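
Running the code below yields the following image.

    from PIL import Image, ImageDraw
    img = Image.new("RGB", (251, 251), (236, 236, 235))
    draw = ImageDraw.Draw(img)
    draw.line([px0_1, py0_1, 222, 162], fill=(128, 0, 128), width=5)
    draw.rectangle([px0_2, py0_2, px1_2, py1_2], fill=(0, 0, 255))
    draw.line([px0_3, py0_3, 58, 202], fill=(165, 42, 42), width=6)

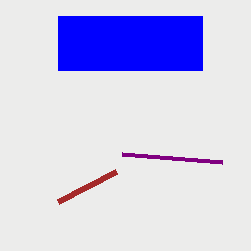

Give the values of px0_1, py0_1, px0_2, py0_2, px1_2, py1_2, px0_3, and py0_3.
px0_1 = 122, py0_1 = 154, px0_2 = 58, py0_2 = 16, px1_2 = 202, py1_2 = 70, px0_3 = 116, py0_3 = 172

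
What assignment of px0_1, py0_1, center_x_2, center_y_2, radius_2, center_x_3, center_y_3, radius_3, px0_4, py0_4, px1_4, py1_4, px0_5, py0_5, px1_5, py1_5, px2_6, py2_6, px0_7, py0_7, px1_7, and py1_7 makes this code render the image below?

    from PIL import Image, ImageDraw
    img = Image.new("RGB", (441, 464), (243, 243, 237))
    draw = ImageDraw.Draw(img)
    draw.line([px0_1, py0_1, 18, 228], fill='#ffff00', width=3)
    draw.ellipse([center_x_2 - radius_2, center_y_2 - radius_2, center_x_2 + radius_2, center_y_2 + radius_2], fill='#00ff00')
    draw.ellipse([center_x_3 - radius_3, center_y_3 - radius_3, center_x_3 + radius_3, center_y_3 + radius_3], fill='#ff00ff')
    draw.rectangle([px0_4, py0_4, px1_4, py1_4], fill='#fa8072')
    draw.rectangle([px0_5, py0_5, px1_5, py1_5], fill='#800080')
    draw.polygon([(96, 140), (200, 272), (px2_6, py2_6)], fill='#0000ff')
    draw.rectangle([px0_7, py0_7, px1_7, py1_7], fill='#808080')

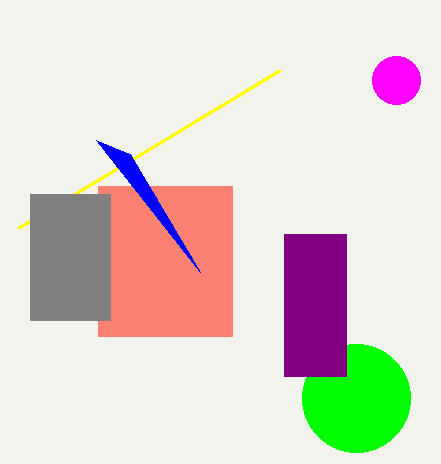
px0_1 = 280, py0_1 = 70, center_x_2 = 356, center_y_2 = 398, radius_2 = 54, center_x_3 = 396, center_y_3 = 80, radius_3 = 24, px0_4 = 98, py0_4 = 186, px1_4 = 232, py1_4 = 336, px0_5 = 284, py0_5 = 234, px1_5 = 346, py1_5 = 376, px2_6 = 130, py2_6 = 154, px0_7 = 30, py0_7 = 194, px1_7 = 110, py1_7 = 320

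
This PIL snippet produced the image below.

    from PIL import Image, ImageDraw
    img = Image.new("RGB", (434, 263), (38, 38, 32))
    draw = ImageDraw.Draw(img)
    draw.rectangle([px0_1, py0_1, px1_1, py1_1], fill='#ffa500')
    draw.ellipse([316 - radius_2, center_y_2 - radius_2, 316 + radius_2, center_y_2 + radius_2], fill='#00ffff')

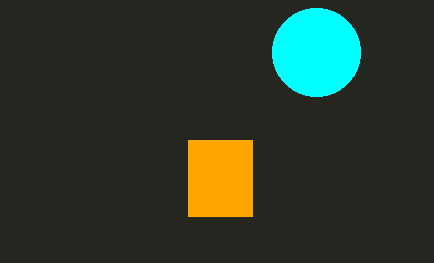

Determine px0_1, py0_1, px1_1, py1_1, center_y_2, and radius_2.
px0_1 = 188
py0_1 = 140
px1_1 = 252
py1_1 = 216
center_y_2 = 52
radius_2 = 44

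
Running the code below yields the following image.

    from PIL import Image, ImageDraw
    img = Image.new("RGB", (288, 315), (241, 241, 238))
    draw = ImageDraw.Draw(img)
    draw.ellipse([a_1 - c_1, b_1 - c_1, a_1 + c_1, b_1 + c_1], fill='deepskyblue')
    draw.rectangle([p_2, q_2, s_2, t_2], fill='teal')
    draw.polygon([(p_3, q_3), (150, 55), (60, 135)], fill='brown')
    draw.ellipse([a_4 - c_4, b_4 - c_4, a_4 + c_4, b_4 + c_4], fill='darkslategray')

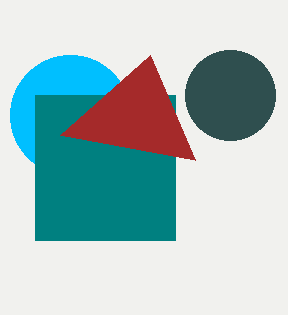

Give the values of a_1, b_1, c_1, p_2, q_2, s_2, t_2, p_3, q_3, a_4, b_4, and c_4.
a_1 = 70; b_1 = 115; c_1 = 60; p_2 = 35; q_2 = 95; s_2 = 175; t_2 = 240; p_3 = 195; q_3 = 160; a_4 = 230; b_4 = 95; c_4 = 45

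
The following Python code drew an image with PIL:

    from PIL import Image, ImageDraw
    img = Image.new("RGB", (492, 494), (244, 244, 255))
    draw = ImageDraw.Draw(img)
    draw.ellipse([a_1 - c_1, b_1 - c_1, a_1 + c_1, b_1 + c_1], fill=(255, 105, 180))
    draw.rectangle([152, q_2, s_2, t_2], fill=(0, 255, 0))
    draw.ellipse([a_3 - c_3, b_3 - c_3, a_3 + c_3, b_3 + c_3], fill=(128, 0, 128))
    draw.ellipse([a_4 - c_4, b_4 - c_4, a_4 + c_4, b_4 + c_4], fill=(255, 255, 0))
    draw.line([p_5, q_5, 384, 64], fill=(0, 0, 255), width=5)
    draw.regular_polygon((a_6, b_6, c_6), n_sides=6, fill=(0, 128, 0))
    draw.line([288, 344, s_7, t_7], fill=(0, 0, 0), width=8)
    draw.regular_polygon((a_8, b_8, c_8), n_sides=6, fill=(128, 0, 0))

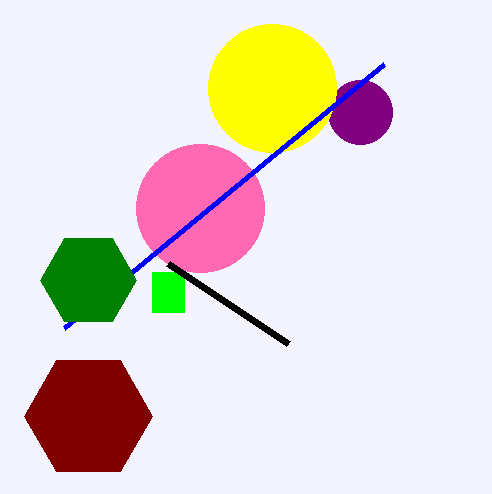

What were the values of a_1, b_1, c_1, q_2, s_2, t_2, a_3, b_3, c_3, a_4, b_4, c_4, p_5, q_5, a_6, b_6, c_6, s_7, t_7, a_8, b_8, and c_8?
a_1 = 200; b_1 = 208; c_1 = 64; q_2 = 272; s_2 = 184; t_2 = 312; a_3 = 360; b_3 = 112; c_3 = 32; a_4 = 272; b_4 = 88; c_4 = 64; p_5 = 64; q_5 = 328; a_6 = 88; b_6 = 280; c_6 = 48; s_7 = 168; t_7 = 264; a_8 = 88; b_8 = 416; c_8 = 64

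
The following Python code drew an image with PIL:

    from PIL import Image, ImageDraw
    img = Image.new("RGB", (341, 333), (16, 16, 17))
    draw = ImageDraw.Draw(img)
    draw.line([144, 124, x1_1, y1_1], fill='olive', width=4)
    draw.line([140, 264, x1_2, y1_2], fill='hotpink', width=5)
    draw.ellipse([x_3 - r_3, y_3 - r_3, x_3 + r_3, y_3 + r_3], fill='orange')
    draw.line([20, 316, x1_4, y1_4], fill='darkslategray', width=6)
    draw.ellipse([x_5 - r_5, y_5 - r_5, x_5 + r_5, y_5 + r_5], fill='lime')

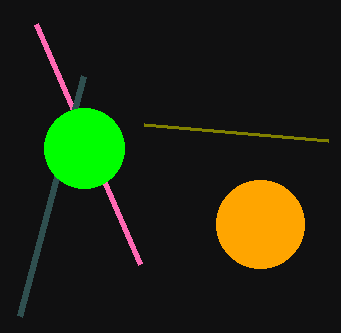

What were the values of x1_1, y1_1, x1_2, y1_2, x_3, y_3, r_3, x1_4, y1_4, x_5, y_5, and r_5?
x1_1 = 328; y1_1 = 140; x1_2 = 36; y1_2 = 24; x_3 = 260; y_3 = 224; r_3 = 44; x1_4 = 84; y1_4 = 76; x_5 = 84; y_5 = 148; r_5 = 40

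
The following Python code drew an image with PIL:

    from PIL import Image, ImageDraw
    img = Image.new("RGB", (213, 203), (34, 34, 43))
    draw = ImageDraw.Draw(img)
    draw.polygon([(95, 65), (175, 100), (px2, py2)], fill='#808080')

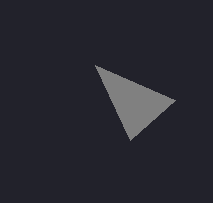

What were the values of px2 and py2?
px2 = 130, py2 = 140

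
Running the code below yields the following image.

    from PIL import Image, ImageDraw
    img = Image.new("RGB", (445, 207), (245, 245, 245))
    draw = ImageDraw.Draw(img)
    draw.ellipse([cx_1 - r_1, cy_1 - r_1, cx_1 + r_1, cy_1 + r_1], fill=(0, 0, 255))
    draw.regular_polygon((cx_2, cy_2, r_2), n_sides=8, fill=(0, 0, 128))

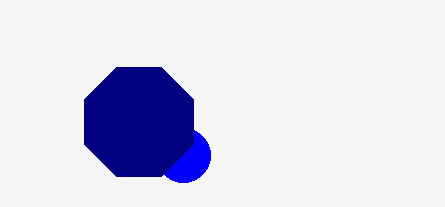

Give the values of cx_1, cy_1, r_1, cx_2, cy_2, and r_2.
cx_1 = 183, cy_1 = 155, r_1 = 27, cx_2 = 139, cy_2 = 122, r_2 = 59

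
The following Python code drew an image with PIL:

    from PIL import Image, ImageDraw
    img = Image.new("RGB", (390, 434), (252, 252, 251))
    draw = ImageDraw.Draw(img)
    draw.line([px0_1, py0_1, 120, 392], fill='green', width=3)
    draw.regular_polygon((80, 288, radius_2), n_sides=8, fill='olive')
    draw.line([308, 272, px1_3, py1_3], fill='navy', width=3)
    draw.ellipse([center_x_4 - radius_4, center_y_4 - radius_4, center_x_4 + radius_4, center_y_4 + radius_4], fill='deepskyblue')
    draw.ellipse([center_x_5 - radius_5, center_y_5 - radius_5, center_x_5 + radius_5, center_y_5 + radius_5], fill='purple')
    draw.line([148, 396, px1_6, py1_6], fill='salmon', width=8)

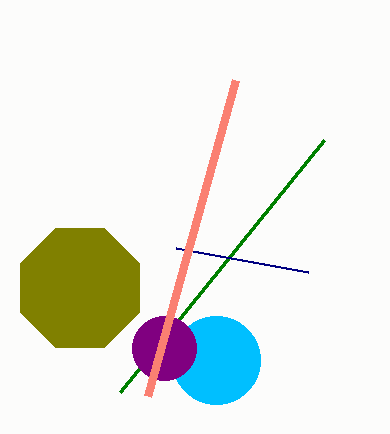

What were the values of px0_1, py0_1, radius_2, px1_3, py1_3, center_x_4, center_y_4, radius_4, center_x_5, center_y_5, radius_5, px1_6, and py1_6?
px0_1 = 324
py0_1 = 140
radius_2 = 64
px1_3 = 176
py1_3 = 248
center_x_4 = 216
center_y_4 = 360
radius_4 = 44
center_x_5 = 164
center_y_5 = 348
radius_5 = 32
px1_6 = 236
py1_6 = 80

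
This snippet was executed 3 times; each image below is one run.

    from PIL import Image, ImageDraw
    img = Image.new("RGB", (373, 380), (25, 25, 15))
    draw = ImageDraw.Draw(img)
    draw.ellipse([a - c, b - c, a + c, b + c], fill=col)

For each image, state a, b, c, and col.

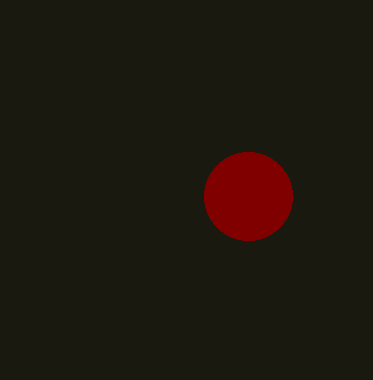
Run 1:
a = 248
b = 196
c = 44
col = 'maroon'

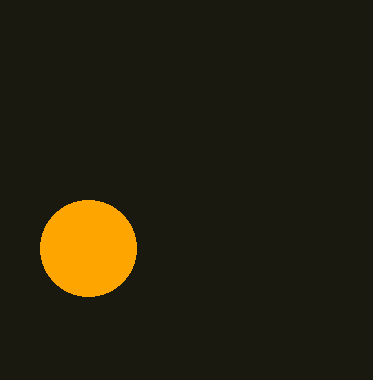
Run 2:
a = 88; b = 248; c = 48; col = 'orange'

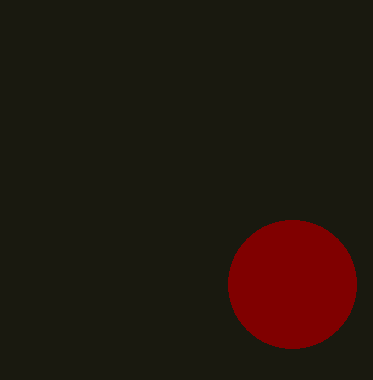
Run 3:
a = 292
b = 284
c = 64
col = 'maroon'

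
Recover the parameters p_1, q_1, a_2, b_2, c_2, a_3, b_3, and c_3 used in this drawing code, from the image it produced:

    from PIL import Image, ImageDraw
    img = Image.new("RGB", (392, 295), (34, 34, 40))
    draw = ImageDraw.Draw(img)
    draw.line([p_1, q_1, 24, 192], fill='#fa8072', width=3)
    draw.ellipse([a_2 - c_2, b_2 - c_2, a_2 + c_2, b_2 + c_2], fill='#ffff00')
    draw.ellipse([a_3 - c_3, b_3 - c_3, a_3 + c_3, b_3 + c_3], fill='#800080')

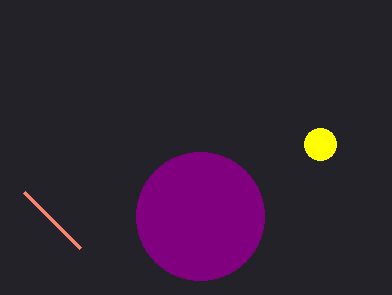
p_1 = 80
q_1 = 248
a_2 = 320
b_2 = 144
c_2 = 16
a_3 = 200
b_3 = 216
c_3 = 64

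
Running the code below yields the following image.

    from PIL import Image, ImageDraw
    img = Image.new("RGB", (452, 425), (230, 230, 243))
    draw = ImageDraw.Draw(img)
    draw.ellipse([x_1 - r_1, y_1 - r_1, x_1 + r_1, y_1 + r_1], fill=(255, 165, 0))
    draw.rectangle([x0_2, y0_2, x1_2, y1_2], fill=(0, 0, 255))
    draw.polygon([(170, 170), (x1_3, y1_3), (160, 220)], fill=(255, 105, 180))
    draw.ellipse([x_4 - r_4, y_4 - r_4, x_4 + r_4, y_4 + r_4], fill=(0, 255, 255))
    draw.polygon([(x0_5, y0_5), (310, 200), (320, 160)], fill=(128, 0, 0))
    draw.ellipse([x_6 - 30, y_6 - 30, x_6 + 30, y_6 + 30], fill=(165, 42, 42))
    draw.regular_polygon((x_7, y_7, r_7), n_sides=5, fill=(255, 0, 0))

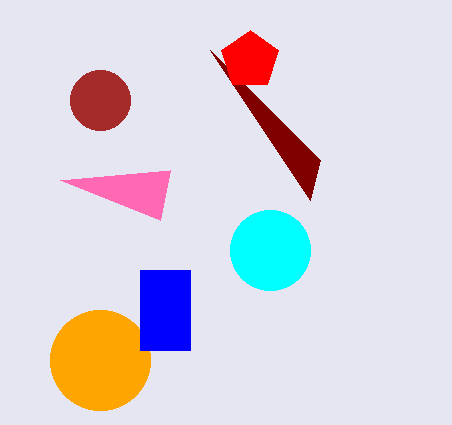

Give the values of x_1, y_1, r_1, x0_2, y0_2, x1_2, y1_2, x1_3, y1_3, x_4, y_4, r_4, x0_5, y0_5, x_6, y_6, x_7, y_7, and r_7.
x_1 = 100; y_1 = 360; r_1 = 50; x0_2 = 140; y0_2 = 270; x1_2 = 190; y1_2 = 350; x1_3 = 60; y1_3 = 180; x_4 = 270; y_4 = 250; r_4 = 40; x0_5 = 210; y0_5 = 50; x_6 = 100; y_6 = 100; x_7 = 250; y_7 = 60; r_7 = 30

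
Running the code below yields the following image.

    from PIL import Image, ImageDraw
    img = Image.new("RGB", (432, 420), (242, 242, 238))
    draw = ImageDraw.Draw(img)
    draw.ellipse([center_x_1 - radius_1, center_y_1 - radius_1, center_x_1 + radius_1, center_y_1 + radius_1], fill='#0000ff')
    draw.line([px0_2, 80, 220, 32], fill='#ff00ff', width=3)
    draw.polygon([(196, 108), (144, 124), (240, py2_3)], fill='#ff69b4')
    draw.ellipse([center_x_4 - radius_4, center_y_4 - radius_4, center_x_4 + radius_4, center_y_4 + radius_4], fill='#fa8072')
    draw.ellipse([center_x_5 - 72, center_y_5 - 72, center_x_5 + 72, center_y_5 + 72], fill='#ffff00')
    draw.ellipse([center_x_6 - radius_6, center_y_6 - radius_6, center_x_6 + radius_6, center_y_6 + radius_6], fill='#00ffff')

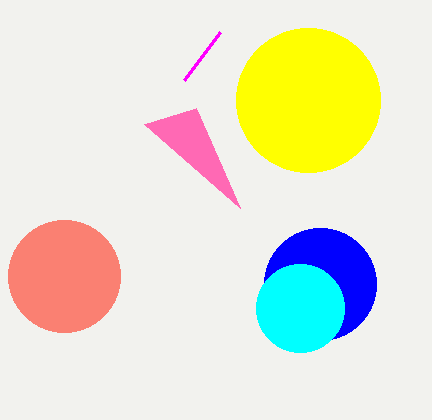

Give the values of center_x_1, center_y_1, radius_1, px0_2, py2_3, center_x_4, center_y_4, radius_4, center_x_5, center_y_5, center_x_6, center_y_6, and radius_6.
center_x_1 = 320; center_y_1 = 284; radius_1 = 56; px0_2 = 184; py2_3 = 208; center_x_4 = 64; center_y_4 = 276; radius_4 = 56; center_x_5 = 308; center_y_5 = 100; center_x_6 = 300; center_y_6 = 308; radius_6 = 44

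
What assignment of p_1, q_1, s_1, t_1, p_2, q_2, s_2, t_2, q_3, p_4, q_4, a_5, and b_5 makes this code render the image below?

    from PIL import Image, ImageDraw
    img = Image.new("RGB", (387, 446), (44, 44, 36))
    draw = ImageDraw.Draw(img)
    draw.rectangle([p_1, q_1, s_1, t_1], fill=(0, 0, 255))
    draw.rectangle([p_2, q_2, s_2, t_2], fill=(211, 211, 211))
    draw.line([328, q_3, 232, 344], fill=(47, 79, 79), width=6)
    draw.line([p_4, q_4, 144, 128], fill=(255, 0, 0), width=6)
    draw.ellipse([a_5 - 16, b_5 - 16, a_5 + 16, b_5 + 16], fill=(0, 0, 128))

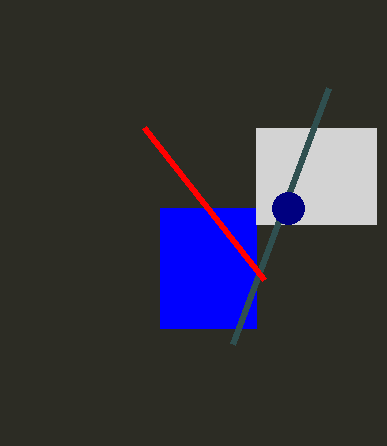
p_1 = 160
q_1 = 208
s_1 = 256
t_1 = 328
p_2 = 256
q_2 = 128
s_2 = 376
t_2 = 224
q_3 = 88
p_4 = 264
q_4 = 280
a_5 = 288
b_5 = 208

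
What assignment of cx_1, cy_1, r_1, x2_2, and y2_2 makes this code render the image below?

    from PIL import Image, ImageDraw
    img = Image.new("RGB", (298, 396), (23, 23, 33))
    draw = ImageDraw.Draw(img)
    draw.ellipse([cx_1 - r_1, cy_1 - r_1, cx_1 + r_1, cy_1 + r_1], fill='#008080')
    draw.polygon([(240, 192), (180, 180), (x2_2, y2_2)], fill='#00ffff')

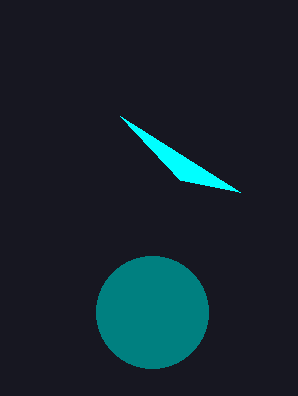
cx_1 = 152, cy_1 = 312, r_1 = 56, x2_2 = 120, y2_2 = 116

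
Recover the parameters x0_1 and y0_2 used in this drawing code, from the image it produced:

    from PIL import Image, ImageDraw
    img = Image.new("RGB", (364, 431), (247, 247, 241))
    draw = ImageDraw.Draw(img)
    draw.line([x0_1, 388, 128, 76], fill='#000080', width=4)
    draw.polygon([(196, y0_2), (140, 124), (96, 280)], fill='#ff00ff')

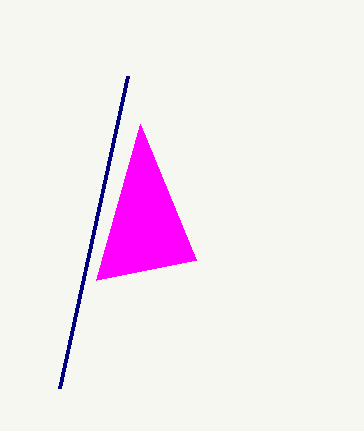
x0_1 = 60, y0_2 = 260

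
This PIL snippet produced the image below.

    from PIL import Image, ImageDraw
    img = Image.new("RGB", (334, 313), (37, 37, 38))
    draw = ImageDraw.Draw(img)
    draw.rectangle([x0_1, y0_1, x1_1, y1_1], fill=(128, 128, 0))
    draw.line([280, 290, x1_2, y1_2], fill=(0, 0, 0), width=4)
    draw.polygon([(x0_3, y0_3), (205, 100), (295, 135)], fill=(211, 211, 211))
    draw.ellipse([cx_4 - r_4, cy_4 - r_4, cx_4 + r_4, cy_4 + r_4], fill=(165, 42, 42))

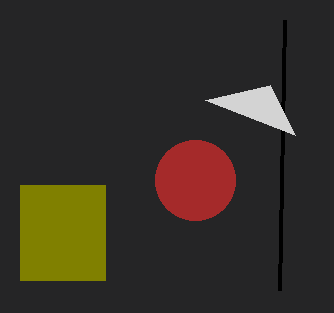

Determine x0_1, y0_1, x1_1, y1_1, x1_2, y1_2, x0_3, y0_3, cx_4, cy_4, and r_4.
x0_1 = 20
y0_1 = 185
x1_1 = 105
y1_1 = 280
x1_2 = 285
y1_2 = 20
x0_3 = 270
y0_3 = 85
cx_4 = 195
cy_4 = 180
r_4 = 40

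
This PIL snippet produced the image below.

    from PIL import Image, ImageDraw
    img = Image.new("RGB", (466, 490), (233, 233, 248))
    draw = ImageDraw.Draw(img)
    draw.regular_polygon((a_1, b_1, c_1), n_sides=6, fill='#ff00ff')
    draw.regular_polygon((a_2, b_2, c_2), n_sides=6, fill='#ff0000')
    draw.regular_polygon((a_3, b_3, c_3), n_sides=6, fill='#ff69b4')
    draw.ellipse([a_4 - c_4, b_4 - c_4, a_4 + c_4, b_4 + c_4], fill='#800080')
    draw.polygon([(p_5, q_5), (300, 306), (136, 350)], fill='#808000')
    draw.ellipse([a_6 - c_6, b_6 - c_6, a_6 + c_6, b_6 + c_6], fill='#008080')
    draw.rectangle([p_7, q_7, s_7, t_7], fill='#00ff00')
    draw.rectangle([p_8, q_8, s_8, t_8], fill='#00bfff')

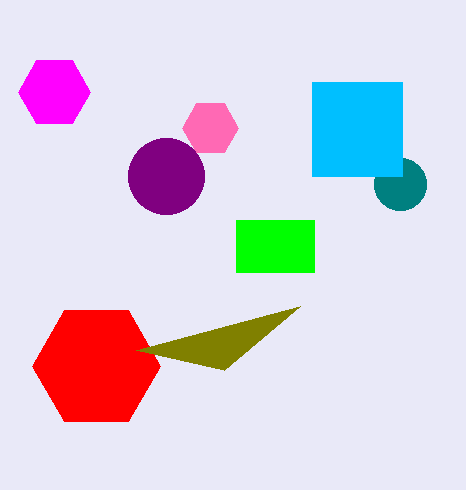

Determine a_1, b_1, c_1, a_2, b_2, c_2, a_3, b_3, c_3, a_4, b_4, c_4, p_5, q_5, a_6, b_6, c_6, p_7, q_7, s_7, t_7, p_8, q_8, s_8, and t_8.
a_1 = 54
b_1 = 92
c_1 = 36
a_2 = 96
b_2 = 366
c_2 = 64
a_3 = 210
b_3 = 128
c_3 = 28
a_4 = 166
b_4 = 176
c_4 = 38
p_5 = 224
q_5 = 370
a_6 = 400
b_6 = 184
c_6 = 26
p_7 = 236
q_7 = 220
s_7 = 314
t_7 = 272
p_8 = 312
q_8 = 82
s_8 = 402
t_8 = 176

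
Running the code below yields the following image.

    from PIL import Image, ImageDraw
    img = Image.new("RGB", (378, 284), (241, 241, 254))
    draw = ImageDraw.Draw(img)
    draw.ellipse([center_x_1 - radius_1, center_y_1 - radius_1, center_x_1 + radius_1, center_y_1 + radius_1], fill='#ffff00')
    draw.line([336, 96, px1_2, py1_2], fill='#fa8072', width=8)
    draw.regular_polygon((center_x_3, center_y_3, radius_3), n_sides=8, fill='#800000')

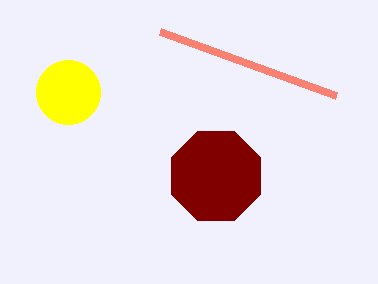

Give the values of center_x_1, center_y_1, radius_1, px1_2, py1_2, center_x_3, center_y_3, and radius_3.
center_x_1 = 68
center_y_1 = 92
radius_1 = 32
px1_2 = 160
py1_2 = 32
center_x_3 = 216
center_y_3 = 176
radius_3 = 48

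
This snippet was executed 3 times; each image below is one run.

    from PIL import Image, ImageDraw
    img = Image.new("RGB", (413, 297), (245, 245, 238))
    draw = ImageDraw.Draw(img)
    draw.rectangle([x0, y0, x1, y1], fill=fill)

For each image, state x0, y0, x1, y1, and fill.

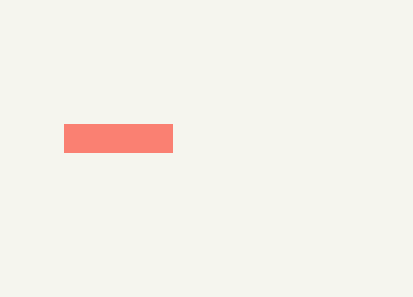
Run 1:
x0 = 64
y0 = 124
x1 = 172
y1 = 152
fill = 'salmon'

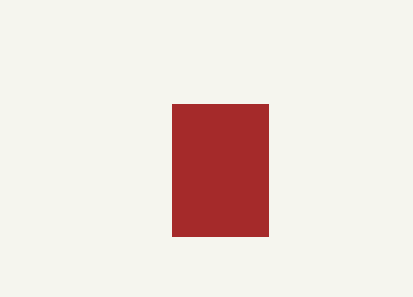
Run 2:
x0 = 172, y0 = 104, x1 = 268, y1 = 236, fill = 'brown'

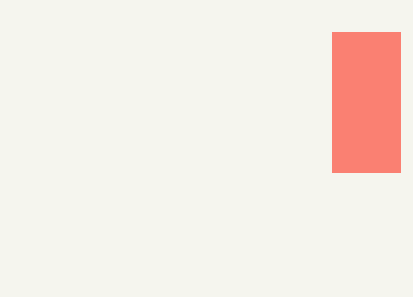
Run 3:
x0 = 332; y0 = 32; x1 = 400; y1 = 172; fill = 'salmon'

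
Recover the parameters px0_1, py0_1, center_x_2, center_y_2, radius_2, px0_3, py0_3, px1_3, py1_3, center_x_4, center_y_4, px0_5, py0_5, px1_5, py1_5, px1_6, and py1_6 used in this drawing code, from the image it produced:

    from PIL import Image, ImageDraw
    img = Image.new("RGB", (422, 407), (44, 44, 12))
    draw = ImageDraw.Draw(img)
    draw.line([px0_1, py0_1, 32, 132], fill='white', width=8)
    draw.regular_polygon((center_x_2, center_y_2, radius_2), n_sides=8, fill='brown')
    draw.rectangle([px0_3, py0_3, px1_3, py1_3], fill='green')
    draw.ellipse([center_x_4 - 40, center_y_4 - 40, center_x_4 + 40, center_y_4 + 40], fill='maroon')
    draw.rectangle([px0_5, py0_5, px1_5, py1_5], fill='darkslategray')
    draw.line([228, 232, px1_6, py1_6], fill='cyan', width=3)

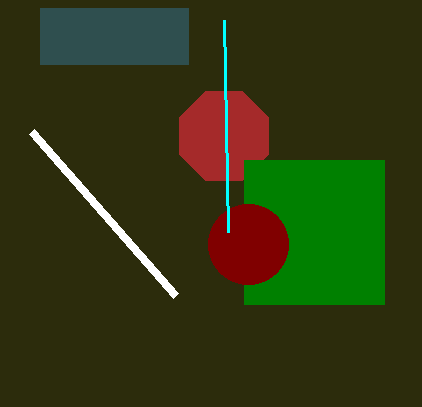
px0_1 = 176, py0_1 = 296, center_x_2 = 224, center_y_2 = 136, radius_2 = 48, px0_3 = 244, py0_3 = 160, px1_3 = 384, py1_3 = 304, center_x_4 = 248, center_y_4 = 244, px0_5 = 40, py0_5 = 8, px1_5 = 188, py1_5 = 64, px1_6 = 224, py1_6 = 20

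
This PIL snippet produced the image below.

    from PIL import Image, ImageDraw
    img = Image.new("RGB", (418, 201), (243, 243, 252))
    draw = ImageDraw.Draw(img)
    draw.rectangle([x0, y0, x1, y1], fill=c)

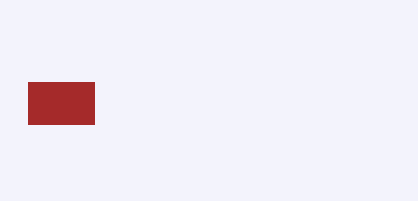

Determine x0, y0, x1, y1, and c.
x0 = 28
y0 = 82
x1 = 94
y1 = 124
c = 'brown'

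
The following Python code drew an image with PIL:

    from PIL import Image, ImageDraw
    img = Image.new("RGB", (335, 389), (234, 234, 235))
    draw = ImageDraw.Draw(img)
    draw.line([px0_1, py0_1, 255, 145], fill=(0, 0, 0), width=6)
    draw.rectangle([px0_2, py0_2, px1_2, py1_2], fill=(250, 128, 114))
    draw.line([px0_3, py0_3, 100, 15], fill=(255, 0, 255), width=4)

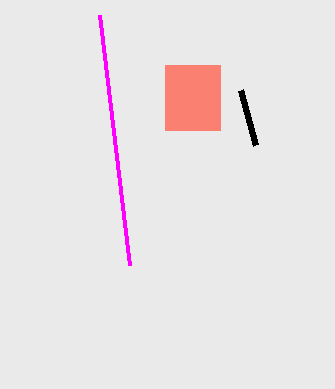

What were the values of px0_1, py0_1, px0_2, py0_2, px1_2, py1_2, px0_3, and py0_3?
px0_1 = 240
py0_1 = 90
px0_2 = 165
py0_2 = 65
px1_2 = 220
py1_2 = 130
px0_3 = 130
py0_3 = 265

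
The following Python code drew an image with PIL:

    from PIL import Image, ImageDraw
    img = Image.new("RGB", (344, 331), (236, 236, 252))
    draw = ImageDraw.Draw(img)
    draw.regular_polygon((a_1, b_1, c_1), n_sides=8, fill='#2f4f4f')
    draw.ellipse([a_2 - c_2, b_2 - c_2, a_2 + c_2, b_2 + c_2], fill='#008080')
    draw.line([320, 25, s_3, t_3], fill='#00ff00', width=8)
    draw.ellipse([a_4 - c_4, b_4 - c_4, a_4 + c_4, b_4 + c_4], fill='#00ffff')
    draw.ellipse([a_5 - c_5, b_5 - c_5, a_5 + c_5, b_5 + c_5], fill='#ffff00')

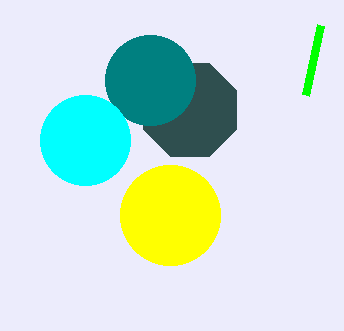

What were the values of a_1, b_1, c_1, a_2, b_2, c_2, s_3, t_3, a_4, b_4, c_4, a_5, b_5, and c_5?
a_1 = 190
b_1 = 110
c_1 = 50
a_2 = 150
b_2 = 80
c_2 = 45
s_3 = 305
t_3 = 95
a_4 = 85
b_4 = 140
c_4 = 45
a_5 = 170
b_5 = 215
c_5 = 50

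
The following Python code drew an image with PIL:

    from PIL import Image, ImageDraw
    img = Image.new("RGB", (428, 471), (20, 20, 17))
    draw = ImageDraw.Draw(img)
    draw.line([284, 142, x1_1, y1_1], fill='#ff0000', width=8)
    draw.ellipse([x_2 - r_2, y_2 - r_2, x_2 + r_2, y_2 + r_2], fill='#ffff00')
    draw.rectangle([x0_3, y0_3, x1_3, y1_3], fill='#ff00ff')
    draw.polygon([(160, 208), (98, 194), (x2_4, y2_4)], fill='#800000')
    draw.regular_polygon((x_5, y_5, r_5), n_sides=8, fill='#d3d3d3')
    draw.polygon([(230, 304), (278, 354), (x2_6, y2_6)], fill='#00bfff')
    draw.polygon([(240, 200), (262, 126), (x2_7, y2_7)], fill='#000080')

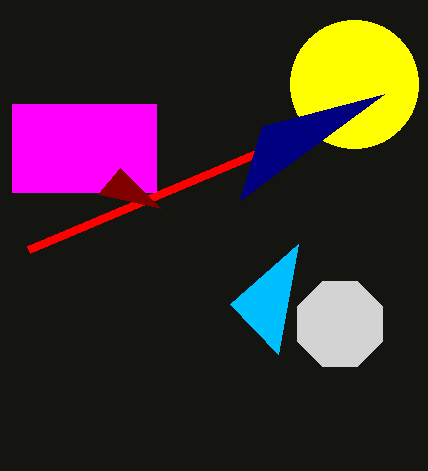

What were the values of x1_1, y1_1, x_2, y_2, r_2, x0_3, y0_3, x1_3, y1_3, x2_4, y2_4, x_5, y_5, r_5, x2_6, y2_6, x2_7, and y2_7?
x1_1 = 28; y1_1 = 250; x_2 = 354; y_2 = 84; r_2 = 64; x0_3 = 12; y0_3 = 104; x1_3 = 156; y1_3 = 192; x2_4 = 120; y2_4 = 168; x_5 = 340; y_5 = 324; r_5 = 46; x2_6 = 298; y2_6 = 244; x2_7 = 384; y2_7 = 94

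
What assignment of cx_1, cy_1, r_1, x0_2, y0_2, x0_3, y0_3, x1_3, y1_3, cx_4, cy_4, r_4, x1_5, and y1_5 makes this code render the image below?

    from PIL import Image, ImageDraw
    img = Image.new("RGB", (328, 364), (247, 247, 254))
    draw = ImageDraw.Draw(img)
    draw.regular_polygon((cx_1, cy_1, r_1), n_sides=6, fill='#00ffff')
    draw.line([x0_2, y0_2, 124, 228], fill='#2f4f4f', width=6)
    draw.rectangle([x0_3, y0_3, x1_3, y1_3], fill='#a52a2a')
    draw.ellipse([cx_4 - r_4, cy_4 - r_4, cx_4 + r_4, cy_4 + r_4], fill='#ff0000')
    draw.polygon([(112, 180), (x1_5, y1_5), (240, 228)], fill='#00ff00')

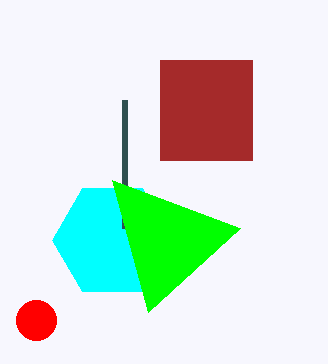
cx_1 = 112, cy_1 = 240, r_1 = 60, x0_2 = 124, y0_2 = 100, x0_3 = 160, y0_3 = 60, x1_3 = 252, y1_3 = 160, cx_4 = 36, cy_4 = 320, r_4 = 20, x1_5 = 148, y1_5 = 312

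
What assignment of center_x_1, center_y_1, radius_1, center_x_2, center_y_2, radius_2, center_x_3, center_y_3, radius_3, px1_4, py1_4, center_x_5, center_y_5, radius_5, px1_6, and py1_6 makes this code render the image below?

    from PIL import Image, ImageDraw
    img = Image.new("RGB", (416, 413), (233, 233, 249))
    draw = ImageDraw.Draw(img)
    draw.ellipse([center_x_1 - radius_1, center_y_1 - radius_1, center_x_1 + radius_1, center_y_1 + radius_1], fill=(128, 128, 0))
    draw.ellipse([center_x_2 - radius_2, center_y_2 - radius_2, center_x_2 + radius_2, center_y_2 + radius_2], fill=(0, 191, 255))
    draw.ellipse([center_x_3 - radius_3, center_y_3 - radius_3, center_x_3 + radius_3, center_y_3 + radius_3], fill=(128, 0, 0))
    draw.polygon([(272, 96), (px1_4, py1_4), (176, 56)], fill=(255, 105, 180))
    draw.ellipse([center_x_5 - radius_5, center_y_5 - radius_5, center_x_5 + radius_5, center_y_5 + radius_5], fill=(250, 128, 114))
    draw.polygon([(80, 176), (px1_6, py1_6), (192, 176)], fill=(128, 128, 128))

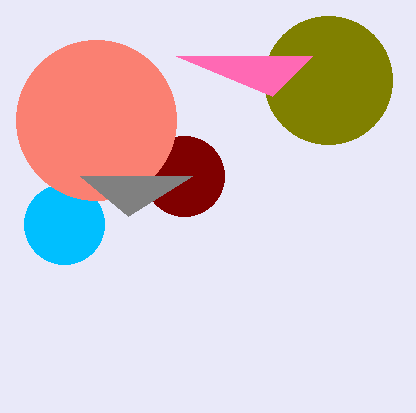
center_x_1 = 328, center_y_1 = 80, radius_1 = 64, center_x_2 = 64, center_y_2 = 224, radius_2 = 40, center_x_3 = 184, center_y_3 = 176, radius_3 = 40, px1_4 = 312, py1_4 = 56, center_x_5 = 96, center_y_5 = 120, radius_5 = 80, px1_6 = 128, py1_6 = 216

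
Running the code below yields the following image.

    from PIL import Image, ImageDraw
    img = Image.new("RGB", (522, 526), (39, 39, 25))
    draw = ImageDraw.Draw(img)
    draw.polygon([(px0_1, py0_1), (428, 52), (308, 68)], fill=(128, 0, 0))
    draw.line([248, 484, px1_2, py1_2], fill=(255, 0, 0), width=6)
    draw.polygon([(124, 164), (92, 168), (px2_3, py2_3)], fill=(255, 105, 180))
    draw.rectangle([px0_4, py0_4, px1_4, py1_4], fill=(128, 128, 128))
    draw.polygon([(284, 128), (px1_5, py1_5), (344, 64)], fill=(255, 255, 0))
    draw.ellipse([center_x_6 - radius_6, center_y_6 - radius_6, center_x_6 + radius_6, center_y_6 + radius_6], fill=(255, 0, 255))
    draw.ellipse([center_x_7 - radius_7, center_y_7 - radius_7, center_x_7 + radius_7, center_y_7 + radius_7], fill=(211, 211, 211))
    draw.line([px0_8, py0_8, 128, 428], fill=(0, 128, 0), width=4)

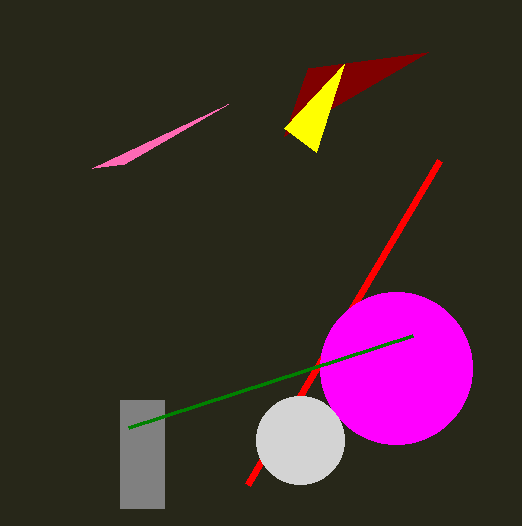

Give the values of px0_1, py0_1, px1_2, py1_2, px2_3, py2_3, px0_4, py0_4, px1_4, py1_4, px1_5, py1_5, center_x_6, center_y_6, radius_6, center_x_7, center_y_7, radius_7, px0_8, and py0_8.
px0_1 = 284, py0_1 = 136, px1_2 = 440, py1_2 = 160, px2_3 = 228, py2_3 = 104, px0_4 = 120, py0_4 = 400, px1_4 = 164, py1_4 = 508, px1_5 = 316, py1_5 = 152, center_x_6 = 396, center_y_6 = 368, radius_6 = 76, center_x_7 = 300, center_y_7 = 440, radius_7 = 44, px0_8 = 412, py0_8 = 336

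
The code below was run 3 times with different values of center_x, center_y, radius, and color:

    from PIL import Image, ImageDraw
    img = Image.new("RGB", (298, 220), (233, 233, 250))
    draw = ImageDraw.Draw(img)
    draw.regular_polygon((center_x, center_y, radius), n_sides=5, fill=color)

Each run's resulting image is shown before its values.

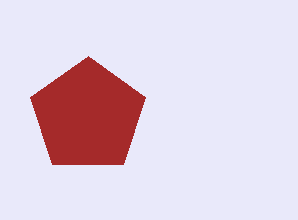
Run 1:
center_x = 88, center_y = 116, radius = 60, color = 'brown'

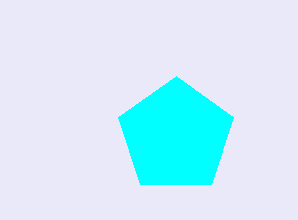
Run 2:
center_x = 176
center_y = 136
radius = 60
color = 'cyan'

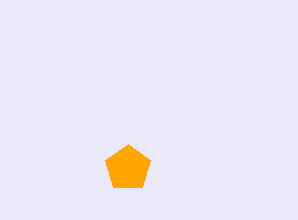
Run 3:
center_x = 128, center_y = 168, radius = 24, color = 'orange'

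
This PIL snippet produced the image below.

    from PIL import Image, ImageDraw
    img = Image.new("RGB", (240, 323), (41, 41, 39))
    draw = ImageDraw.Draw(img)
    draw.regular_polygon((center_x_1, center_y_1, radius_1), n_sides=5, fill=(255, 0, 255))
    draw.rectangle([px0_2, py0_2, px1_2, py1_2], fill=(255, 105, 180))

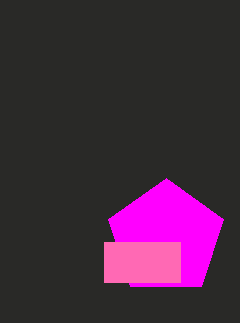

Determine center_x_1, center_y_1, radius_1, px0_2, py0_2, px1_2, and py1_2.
center_x_1 = 166; center_y_1 = 238; radius_1 = 60; px0_2 = 104; py0_2 = 242; px1_2 = 180; py1_2 = 282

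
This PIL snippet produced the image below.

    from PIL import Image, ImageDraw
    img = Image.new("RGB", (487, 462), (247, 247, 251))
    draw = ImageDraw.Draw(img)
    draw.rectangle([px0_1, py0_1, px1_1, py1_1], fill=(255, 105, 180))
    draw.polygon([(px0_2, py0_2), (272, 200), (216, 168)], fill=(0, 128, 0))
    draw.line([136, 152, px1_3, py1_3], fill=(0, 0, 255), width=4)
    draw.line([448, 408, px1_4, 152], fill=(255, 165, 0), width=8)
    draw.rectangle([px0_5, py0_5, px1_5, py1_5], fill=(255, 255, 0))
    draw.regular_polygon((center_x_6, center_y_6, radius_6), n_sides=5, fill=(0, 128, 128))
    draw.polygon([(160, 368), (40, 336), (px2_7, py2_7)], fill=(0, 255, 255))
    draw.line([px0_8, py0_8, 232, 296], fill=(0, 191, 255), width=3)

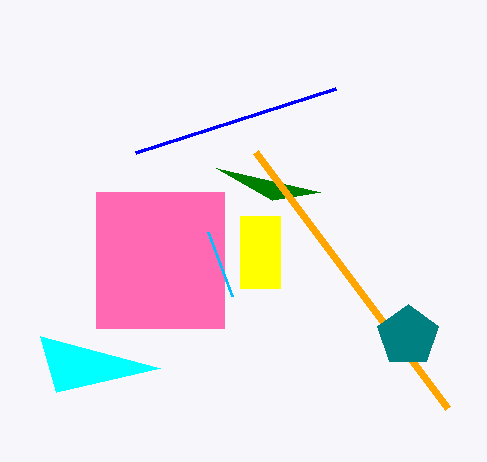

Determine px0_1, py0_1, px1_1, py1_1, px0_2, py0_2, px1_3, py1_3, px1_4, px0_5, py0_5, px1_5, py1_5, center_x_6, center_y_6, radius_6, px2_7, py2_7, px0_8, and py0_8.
px0_1 = 96, py0_1 = 192, px1_1 = 224, py1_1 = 328, px0_2 = 320, py0_2 = 192, px1_3 = 336, py1_3 = 88, px1_4 = 256, px0_5 = 240, py0_5 = 216, px1_5 = 280, py1_5 = 288, center_x_6 = 408, center_y_6 = 336, radius_6 = 32, px2_7 = 56, py2_7 = 392, px0_8 = 208, py0_8 = 232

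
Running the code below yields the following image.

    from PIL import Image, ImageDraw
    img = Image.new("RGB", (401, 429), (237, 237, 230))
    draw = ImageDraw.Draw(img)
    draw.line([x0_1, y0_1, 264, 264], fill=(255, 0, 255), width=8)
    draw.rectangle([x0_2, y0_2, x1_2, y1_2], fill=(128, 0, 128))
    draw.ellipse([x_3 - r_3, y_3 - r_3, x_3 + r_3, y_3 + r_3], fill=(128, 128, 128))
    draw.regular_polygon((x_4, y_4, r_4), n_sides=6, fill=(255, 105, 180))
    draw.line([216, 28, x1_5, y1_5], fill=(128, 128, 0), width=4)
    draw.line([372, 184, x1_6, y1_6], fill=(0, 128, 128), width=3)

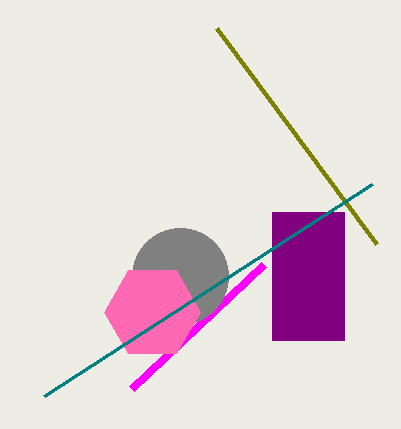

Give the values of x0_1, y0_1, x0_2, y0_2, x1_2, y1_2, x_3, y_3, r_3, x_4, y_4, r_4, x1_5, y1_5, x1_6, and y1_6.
x0_1 = 132; y0_1 = 388; x0_2 = 272; y0_2 = 212; x1_2 = 344; y1_2 = 340; x_3 = 180; y_3 = 276; r_3 = 48; x_4 = 152; y_4 = 312; r_4 = 48; x1_5 = 376; y1_5 = 244; x1_6 = 44; y1_6 = 396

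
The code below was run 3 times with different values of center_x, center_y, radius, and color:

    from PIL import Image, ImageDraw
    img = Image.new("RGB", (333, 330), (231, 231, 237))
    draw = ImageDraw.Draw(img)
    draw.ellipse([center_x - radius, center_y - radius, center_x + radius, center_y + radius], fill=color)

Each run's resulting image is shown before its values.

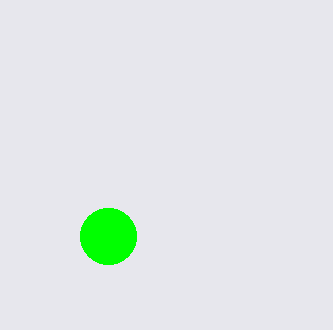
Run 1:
center_x = 108
center_y = 236
radius = 28
color = 'lime'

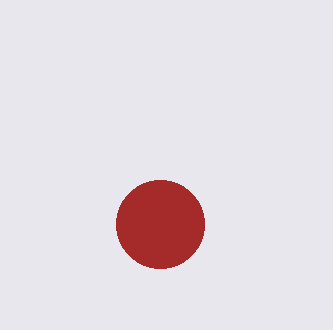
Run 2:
center_x = 160
center_y = 224
radius = 44
color = 'brown'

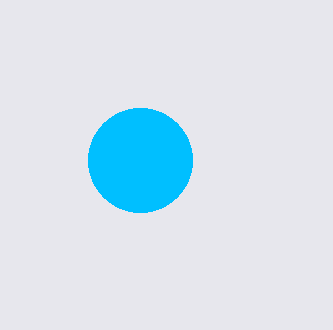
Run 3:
center_x = 140, center_y = 160, radius = 52, color = 'deepskyblue'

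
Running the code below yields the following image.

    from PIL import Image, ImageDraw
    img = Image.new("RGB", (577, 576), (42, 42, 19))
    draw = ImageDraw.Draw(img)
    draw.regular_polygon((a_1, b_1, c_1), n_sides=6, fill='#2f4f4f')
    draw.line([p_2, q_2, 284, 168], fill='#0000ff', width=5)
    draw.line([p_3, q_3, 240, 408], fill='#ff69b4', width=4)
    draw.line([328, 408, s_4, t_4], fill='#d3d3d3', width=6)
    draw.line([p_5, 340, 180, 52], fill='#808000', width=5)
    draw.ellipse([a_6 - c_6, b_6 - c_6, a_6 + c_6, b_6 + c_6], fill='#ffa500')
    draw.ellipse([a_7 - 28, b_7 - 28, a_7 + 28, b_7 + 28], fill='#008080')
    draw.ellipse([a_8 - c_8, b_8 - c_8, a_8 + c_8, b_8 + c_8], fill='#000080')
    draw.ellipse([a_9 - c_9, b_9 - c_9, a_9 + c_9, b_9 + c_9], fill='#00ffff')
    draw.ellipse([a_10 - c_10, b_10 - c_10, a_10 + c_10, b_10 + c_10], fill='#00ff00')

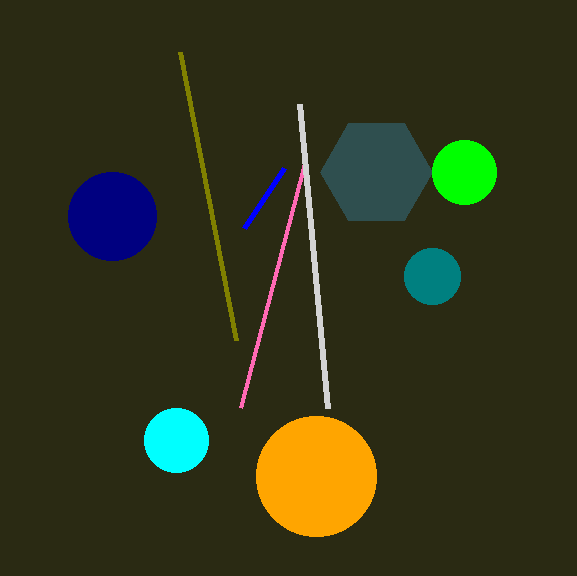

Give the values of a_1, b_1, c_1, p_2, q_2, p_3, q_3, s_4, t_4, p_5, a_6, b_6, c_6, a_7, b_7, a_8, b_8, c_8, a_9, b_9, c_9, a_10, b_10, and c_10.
a_1 = 376, b_1 = 172, c_1 = 56, p_2 = 244, q_2 = 228, p_3 = 304, q_3 = 164, s_4 = 300, t_4 = 104, p_5 = 236, a_6 = 316, b_6 = 476, c_6 = 60, a_7 = 432, b_7 = 276, a_8 = 112, b_8 = 216, c_8 = 44, a_9 = 176, b_9 = 440, c_9 = 32, a_10 = 464, b_10 = 172, c_10 = 32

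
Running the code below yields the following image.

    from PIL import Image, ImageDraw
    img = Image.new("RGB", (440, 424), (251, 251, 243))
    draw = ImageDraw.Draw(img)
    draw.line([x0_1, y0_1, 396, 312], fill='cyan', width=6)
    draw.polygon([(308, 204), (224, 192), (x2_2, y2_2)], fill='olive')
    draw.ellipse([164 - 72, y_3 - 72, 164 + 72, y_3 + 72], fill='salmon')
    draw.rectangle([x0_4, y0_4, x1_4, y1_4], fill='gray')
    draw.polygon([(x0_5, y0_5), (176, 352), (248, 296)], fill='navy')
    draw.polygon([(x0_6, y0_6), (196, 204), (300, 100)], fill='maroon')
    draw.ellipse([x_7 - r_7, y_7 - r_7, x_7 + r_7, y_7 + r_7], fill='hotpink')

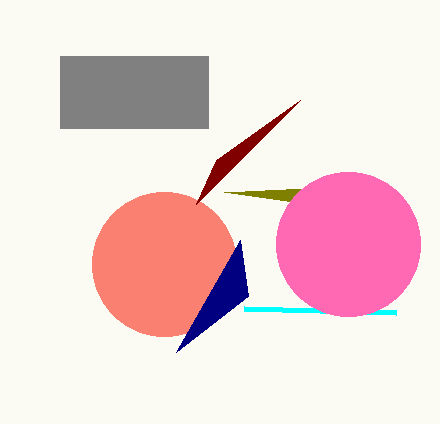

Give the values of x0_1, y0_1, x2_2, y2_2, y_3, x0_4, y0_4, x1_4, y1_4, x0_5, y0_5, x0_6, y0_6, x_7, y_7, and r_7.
x0_1 = 244; y0_1 = 308; x2_2 = 388; y2_2 = 184; y_3 = 264; x0_4 = 60; y0_4 = 56; x1_4 = 208; y1_4 = 128; x0_5 = 240; y0_5 = 240; x0_6 = 216; y0_6 = 160; x_7 = 348; y_7 = 244; r_7 = 72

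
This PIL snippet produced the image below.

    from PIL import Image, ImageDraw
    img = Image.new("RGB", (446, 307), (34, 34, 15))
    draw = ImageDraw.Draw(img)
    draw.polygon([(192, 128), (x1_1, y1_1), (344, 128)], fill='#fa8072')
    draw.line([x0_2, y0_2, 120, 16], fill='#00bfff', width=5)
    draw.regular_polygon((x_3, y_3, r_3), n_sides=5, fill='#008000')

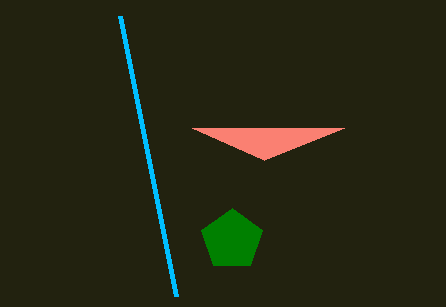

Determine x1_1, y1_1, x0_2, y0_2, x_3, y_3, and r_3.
x1_1 = 264; y1_1 = 160; x0_2 = 176; y0_2 = 296; x_3 = 232; y_3 = 240; r_3 = 32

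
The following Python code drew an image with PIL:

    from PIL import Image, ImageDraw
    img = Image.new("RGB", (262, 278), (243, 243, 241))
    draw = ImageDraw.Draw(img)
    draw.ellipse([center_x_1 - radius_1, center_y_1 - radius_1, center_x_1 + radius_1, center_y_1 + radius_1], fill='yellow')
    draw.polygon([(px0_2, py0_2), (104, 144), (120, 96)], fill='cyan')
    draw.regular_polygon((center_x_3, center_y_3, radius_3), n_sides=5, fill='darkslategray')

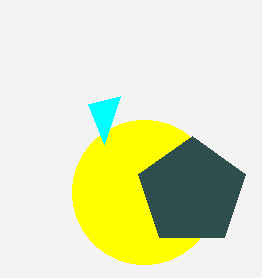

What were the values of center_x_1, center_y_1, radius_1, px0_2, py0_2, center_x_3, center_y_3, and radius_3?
center_x_1 = 144; center_y_1 = 192; radius_1 = 72; px0_2 = 88; py0_2 = 104; center_x_3 = 192; center_y_3 = 192; radius_3 = 56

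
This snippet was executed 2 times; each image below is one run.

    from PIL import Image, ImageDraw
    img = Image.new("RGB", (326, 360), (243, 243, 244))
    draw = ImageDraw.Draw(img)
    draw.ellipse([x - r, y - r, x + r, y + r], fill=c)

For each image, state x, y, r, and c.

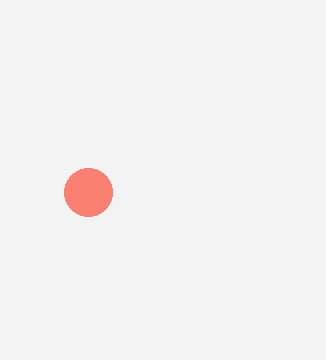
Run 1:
x = 88
y = 192
r = 24
c = 'salmon'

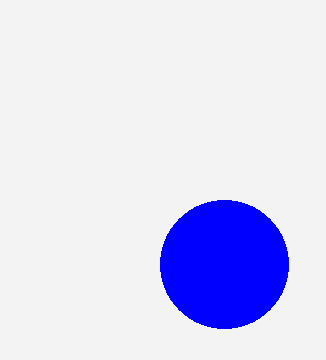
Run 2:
x = 224; y = 264; r = 64; c = 'blue'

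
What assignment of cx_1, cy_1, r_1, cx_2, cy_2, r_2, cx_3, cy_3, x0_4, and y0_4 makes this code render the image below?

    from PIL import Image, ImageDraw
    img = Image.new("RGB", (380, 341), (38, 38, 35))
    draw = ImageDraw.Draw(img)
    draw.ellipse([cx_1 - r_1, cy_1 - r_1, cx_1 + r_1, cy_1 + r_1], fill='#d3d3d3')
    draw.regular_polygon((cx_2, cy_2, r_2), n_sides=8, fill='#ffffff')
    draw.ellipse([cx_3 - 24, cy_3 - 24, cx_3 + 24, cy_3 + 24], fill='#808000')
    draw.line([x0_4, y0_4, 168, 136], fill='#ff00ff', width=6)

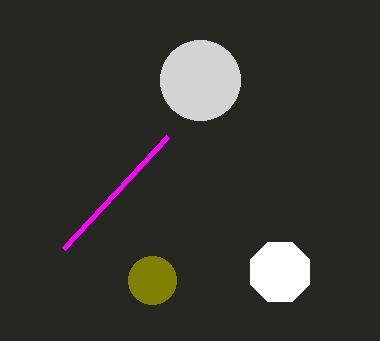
cx_1 = 200; cy_1 = 80; r_1 = 40; cx_2 = 280; cy_2 = 272; r_2 = 32; cx_3 = 152; cy_3 = 280; x0_4 = 64; y0_4 = 248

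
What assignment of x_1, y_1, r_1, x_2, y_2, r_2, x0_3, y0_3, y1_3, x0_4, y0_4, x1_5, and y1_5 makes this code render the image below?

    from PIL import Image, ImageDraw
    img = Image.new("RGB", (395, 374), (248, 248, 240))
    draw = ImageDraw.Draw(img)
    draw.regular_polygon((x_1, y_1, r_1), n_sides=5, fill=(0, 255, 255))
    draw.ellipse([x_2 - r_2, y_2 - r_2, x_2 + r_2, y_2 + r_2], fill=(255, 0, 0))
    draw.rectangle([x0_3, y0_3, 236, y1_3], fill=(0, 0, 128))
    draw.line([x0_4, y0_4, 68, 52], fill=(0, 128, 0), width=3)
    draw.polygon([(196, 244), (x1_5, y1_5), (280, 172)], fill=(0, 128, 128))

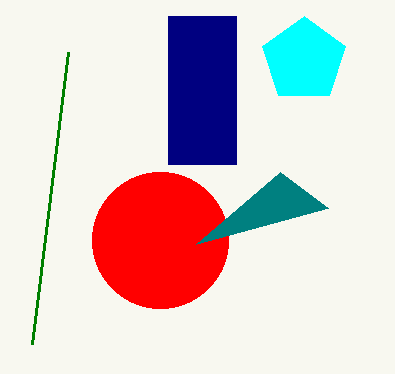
x_1 = 304, y_1 = 60, r_1 = 44, x_2 = 160, y_2 = 240, r_2 = 68, x0_3 = 168, y0_3 = 16, y1_3 = 164, x0_4 = 32, y0_4 = 344, x1_5 = 328, y1_5 = 208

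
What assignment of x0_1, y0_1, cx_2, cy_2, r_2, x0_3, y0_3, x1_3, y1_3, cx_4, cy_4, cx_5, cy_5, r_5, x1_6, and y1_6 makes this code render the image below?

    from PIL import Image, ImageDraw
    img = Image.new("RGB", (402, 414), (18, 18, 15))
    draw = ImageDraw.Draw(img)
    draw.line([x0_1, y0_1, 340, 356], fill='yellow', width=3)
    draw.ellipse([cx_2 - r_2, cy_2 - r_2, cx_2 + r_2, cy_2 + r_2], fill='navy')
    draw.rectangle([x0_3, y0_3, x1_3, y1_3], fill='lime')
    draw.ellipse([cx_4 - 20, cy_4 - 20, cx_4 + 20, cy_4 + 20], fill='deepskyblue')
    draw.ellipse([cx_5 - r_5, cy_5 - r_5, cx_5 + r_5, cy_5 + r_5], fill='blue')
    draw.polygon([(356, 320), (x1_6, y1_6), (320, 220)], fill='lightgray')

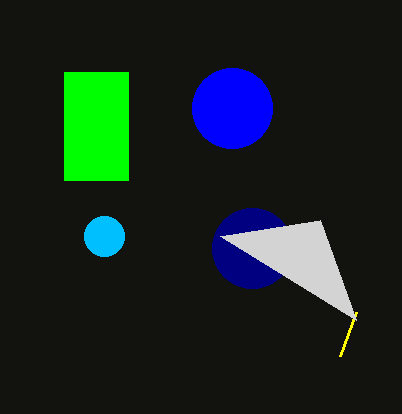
x0_1 = 356
y0_1 = 312
cx_2 = 252
cy_2 = 248
r_2 = 40
x0_3 = 64
y0_3 = 72
x1_3 = 128
y1_3 = 180
cx_4 = 104
cy_4 = 236
cx_5 = 232
cy_5 = 108
r_5 = 40
x1_6 = 220
y1_6 = 236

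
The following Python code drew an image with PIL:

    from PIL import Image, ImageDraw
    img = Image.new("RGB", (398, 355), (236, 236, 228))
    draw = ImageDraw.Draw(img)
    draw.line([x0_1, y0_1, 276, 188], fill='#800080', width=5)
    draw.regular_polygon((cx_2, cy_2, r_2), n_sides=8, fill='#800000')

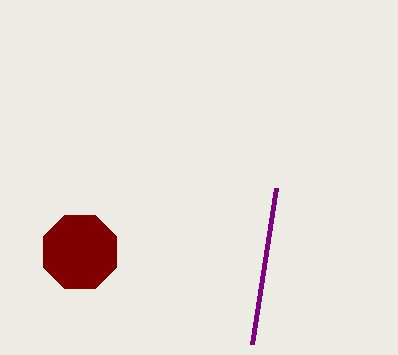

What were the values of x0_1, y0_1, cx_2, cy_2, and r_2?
x0_1 = 252; y0_1 = 344; cx_2 = 80; cy_2 = 252; r_2 = 40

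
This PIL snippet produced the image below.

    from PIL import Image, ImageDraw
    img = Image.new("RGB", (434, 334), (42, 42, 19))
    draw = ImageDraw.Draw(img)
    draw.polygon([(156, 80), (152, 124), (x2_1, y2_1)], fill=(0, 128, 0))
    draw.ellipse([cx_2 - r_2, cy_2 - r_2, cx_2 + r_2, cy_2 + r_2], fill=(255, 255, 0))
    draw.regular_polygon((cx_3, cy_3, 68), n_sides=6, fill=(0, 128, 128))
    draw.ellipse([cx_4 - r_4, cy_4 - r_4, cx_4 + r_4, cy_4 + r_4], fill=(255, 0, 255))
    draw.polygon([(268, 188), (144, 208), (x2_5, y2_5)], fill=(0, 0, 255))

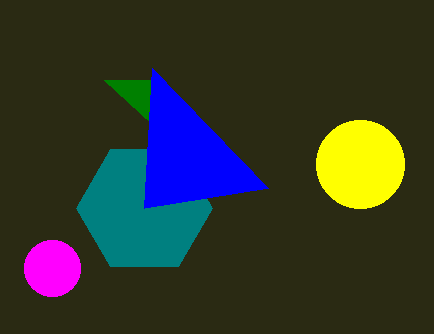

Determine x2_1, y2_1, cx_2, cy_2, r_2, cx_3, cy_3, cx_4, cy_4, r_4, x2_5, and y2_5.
x2_1 = 104, y2_1 = 80, cx_2 = 360, cy_2 = 164, r_2 = 44, cx_3 = 144, cy_3 = 208, cx_4 = 52, cy_4 = 268, r_4 = 28, x2_5 = 152, y2_5 = 68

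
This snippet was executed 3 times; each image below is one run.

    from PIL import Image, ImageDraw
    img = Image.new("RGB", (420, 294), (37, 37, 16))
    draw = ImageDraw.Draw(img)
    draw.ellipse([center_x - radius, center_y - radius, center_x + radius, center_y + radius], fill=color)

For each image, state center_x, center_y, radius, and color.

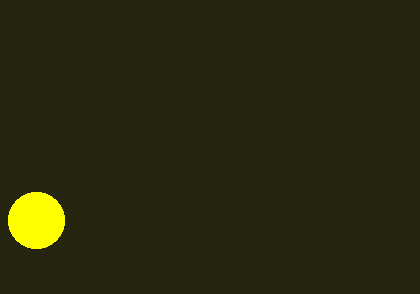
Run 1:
center_x = 36, center_y = 220, radius = 28, color = 'yellow'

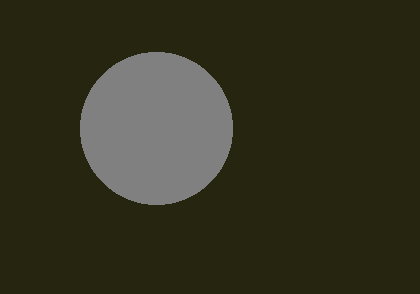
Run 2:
center_x = 156
center_y = 128
radius = 76
color = 'gray'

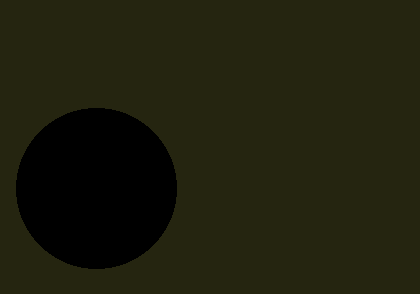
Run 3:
center_x = 96, center_y = 188, radius = 80, color = 'black'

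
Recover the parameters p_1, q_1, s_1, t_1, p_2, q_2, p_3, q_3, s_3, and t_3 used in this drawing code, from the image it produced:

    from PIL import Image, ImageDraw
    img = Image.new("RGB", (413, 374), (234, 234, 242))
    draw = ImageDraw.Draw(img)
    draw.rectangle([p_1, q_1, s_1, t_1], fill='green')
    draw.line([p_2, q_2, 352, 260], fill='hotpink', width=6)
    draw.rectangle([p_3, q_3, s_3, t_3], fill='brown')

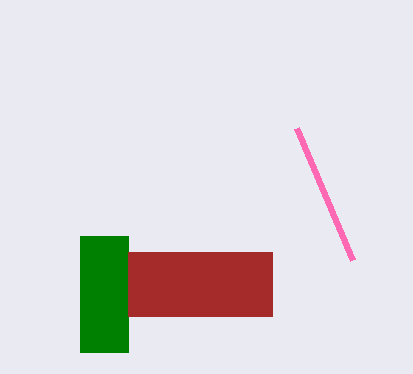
p_1 = 80; q_1 = 236; s_1 = 128; t_1 = 352; p_2 = 296; q_2 = 128; p_3 = 128; q_3 = 252; s_3 = 272; t_3 = 316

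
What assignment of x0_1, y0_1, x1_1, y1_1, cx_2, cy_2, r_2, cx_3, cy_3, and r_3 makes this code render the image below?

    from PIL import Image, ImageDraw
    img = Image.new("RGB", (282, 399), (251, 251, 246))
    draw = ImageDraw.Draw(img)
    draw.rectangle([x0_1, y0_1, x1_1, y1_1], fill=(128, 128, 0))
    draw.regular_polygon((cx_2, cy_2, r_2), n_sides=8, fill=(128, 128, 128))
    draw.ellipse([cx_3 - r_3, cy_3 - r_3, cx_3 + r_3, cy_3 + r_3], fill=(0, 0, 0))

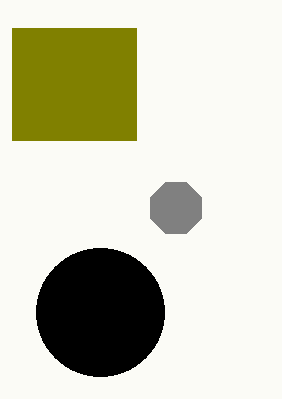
x0_1 = 12, y0_1 = 28, x1_1 = 136, y1_1 = 140, cx_2 = 176, cy_2 = 208, r_2 = 28, cx_3 = 100, cy_3 = 312, r_3 = 64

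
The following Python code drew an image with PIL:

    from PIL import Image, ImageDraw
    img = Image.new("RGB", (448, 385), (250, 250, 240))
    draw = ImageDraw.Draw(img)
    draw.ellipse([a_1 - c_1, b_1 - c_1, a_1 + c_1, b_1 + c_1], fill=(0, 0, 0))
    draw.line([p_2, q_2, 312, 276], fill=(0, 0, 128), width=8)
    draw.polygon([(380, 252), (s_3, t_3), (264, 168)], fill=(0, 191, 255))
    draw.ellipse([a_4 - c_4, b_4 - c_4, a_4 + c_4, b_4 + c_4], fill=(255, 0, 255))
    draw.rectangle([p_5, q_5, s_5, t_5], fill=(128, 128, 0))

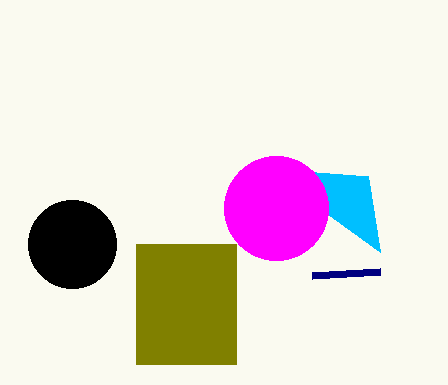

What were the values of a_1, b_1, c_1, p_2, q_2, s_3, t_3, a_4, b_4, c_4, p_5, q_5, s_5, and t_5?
a_1 = 72, b_1 = 244, c_1 = 44, p_2 = 380, q_2 = 272, s_3 = 368, t_3 = 176, a_4 = 276, b_4 = 208, c_4 = 52, p_5 = 136, q_5 = 244, s_5 = 236, t_5 = 364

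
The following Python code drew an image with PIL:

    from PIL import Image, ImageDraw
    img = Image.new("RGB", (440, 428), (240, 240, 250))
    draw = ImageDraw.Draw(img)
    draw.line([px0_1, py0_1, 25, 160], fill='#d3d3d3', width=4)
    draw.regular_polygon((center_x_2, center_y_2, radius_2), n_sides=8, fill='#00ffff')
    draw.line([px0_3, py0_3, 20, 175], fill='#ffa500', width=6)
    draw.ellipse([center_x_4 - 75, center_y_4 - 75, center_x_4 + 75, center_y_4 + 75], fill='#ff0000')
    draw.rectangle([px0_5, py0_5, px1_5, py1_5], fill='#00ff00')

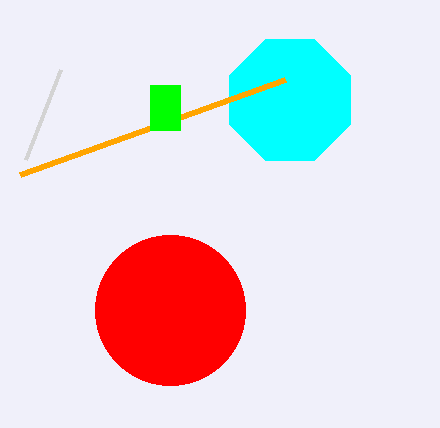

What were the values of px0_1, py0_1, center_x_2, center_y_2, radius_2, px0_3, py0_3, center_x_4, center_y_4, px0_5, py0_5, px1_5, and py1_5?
px0_1 = 60, py0_1 = 70, center_x_2 = 290, center_y_2 = 100, radius_2 = 65, px0_3 = 285, py0_3 = 80, center_x_4 = 170, center_y_4 = 310, px0_5 = 150, py0_5 = 85, px1_5 = 180, py1_5 = 130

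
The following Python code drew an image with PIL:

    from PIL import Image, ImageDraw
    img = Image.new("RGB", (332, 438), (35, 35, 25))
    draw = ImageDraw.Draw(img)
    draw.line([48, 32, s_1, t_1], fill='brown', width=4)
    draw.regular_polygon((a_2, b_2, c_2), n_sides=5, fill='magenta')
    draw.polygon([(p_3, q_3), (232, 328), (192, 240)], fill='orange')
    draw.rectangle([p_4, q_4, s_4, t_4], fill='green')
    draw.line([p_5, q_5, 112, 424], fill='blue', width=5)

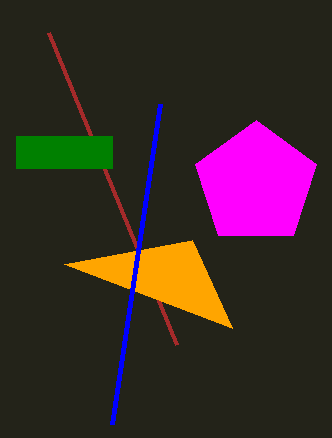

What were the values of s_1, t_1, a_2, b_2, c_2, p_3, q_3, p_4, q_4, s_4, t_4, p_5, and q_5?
s_1 = 176
t_1 = 344
a_2 = 256
b_2 = 184
c_2 = 64
p_3 = 64
q_3 = 264
p_4 = 16
q_4 = 136
s_4 = 112
t_4 = 168
p_5 = 160
q_5 = 104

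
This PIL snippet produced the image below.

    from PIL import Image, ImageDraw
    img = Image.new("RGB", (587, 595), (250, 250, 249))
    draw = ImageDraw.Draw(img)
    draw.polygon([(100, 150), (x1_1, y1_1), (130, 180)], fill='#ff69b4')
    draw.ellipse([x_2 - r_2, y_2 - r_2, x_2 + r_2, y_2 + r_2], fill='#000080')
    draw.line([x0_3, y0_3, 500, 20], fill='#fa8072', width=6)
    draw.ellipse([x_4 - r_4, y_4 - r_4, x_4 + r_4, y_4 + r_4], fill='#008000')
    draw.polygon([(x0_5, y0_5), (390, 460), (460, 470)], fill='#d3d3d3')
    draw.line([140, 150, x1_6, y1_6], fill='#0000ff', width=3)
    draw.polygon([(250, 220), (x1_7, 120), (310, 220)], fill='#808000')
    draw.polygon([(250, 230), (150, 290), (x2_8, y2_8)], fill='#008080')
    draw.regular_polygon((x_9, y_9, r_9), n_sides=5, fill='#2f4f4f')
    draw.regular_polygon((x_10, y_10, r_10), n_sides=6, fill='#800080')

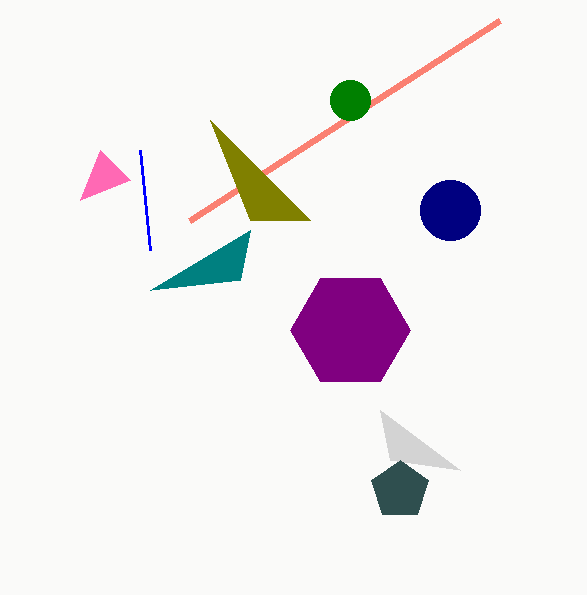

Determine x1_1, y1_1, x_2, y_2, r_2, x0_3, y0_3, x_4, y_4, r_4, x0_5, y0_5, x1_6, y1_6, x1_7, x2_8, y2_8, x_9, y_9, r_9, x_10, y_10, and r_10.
x1_1 = 80, y1_1 = 200, x_2 = 450, y_2 = 210, r_2 = 30, x0_3 = 190, y0_3 = 220, x_4 = 350, y_4 = 100, r_4 = 20, x0_5 = 380, y0_5 = 410, x1_6 = 150, y1_6 = 250, x1_7 = 210, x2_8 = 240, y2_8 = 280, x_9 = 400, y_9 = 490, r_9 = 30, x_10 = 350, y_10 = 330, r_10 = 60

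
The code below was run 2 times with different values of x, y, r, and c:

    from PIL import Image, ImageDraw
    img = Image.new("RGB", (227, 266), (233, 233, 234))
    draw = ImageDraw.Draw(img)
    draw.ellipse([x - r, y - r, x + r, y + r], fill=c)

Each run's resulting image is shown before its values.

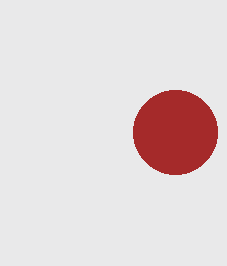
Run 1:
x = 175
y = 132
r = 42
c = 'brown'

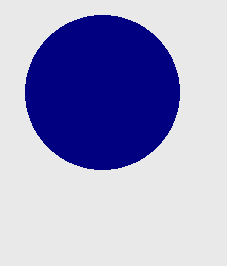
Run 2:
x = 102; y = 92; r = 77; c = 'navy'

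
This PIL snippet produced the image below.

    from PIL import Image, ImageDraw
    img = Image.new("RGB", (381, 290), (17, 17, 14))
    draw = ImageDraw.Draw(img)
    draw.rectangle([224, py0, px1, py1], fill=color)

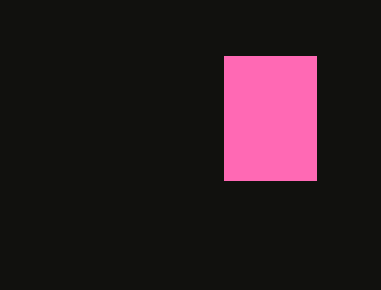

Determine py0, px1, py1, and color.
py0 = 56
px1 = 316
py1 = 180
color = 'hotpink'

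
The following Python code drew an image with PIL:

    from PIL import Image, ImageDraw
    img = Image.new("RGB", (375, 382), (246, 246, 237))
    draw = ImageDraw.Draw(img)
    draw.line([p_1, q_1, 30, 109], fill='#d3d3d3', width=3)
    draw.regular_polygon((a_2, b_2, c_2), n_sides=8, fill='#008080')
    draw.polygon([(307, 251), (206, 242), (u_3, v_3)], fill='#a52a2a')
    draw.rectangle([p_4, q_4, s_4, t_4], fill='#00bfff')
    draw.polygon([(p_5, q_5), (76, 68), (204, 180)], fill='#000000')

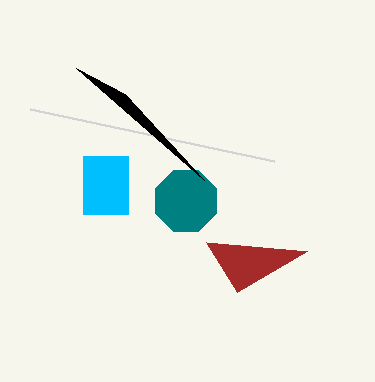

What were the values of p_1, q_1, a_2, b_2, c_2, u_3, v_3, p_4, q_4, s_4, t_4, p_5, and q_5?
p_1 = 274
q_1 = 161
a_2 = 186
b_2 = 201
c_2 = 33
u_3 = 237
v_3 = 292
p_4 = 83
q_4 = 156
s_4 = 128
t_4 = 214
p_5 = 125
q_5 = 94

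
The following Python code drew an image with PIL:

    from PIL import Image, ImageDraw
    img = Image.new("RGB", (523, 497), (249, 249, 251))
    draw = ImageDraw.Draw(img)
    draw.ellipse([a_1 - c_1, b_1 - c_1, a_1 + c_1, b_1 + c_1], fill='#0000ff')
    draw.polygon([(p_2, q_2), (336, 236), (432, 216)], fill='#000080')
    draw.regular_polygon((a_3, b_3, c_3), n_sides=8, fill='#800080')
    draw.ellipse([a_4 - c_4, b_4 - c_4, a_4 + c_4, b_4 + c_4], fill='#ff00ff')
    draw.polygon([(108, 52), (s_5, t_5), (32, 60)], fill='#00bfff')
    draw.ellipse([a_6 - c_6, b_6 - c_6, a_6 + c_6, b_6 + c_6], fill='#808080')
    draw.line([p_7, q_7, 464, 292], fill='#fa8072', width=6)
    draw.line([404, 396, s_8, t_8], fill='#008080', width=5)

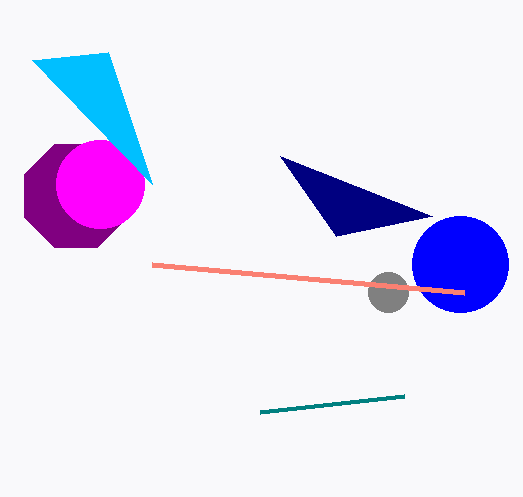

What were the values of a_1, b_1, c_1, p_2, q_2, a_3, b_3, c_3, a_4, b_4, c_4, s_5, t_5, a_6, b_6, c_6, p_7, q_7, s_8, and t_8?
a_1 = 460, b_1 = 264, c_1 = 48, p_2 = 280, q_2 = 156, a_3 = 76, b_3 = 196, c_3 = 56, a_4 = 100, b_4 = 184, c_4 = 44, s_5 = 152, t_5 = 184, a_6 = 388, b_6 = 292, c_6 = 20, p_7 = 152, q_7 = 264, s_8 = 260, t_8 = 412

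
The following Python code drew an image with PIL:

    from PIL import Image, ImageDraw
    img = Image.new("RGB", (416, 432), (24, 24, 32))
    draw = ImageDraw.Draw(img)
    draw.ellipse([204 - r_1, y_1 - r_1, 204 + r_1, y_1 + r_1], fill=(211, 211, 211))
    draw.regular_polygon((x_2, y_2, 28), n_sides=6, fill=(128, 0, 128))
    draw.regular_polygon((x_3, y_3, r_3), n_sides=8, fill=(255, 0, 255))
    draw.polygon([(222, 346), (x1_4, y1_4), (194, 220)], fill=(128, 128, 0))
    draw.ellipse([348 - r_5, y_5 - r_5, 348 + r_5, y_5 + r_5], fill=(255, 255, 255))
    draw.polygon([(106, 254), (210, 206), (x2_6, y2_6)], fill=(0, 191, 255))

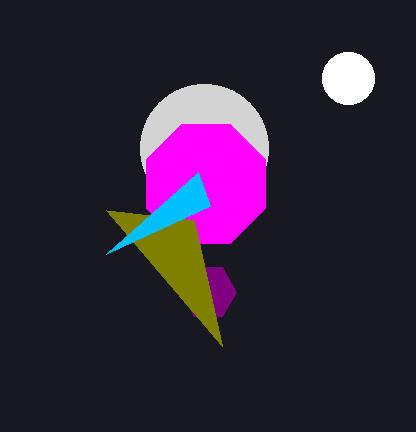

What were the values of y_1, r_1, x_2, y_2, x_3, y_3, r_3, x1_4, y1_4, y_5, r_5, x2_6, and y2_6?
y_1 = 148
r_1 = 64
x_2 = 208
y_2 = 292
x_3 = 206
y_3 = 184
r_3 = 64
x1_4 = 106
y1_4 = 210
y_5 = 78
r_5 = 26
x2_6 = 198
y2_6 = 172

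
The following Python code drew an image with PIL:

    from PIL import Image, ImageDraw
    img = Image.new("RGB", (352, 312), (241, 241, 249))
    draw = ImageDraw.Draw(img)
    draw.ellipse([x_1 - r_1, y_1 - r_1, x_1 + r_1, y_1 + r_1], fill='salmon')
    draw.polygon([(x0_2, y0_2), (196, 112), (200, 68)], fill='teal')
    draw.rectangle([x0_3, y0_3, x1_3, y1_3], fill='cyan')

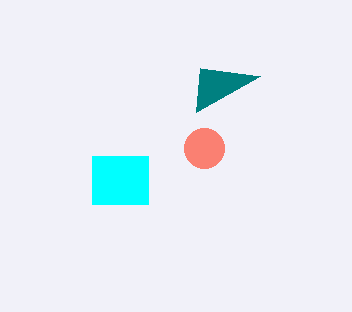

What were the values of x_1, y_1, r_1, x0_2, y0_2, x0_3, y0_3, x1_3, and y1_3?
x_1 = 204; y_1 = 148; r_1 = 20; x0_2 = 260; y0_2 = 76; x0_3 = 92; y0_3 = 156; x1_3 = 148; y1_3 = 204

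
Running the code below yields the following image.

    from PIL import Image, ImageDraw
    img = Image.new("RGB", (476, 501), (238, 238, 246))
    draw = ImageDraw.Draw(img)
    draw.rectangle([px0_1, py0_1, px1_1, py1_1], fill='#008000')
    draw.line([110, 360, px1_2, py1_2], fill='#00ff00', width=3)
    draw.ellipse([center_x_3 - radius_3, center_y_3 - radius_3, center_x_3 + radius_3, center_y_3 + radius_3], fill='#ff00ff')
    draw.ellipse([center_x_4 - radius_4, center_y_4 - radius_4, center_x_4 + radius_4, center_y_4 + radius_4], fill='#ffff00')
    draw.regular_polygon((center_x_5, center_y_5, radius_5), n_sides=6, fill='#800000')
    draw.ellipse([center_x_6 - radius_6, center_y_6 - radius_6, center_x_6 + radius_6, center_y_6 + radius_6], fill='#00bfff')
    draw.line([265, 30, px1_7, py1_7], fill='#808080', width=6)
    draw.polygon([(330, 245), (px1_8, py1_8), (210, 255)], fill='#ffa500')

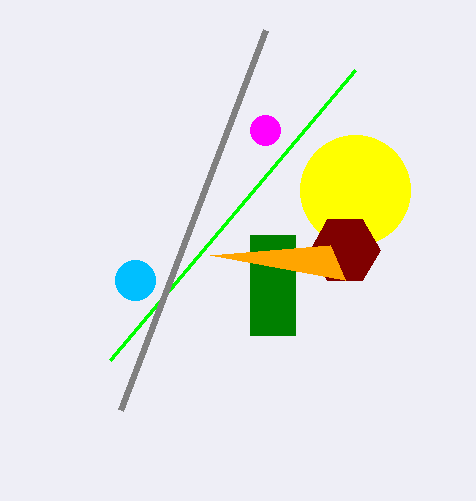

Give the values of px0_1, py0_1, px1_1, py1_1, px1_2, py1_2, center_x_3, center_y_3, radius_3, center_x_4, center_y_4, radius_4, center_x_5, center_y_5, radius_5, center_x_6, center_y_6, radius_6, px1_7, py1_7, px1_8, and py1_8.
px0_1 = 250
py0_1 = 235
px1_1 = 295
py1_1 = 335
px1_2 = 355
py1_2 = 70
center_x_3 = 265
center_y_3 = 130
radius_3 = 15
center_x_4 = 355
center_y_4 = 190
radius_4 = 55
center_x_5 = 345
center_y_5 = 250
radius_5 = 35
center_x_6 = 135
center_y_6 = 280
radius_6 = 20
px1_7 = 120
py1_7 = 410
px1_8 = 345
py1_8 = 280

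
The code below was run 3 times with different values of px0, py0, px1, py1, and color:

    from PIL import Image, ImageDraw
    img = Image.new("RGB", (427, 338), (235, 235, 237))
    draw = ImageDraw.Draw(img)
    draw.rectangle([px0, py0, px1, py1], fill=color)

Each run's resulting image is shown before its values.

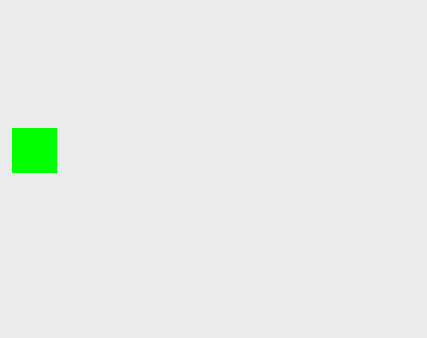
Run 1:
px0 = 12; py0 = 128; px1 = 56; py1 = 172; color = 'lime'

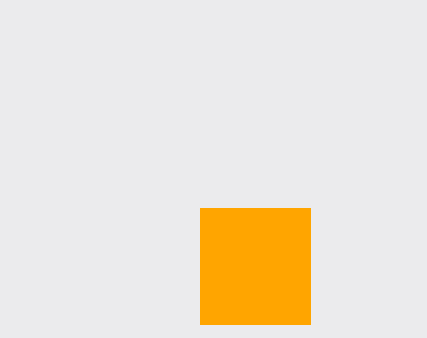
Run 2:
px0 = 200, py0 = 208, px1 = 310, py1 = 324, color = 'orange'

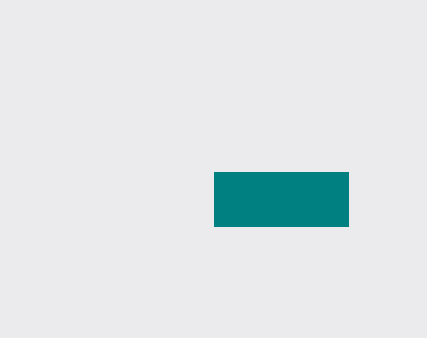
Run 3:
px0 = 214; py0 = 172; px1 = 348; py1 = 226; color = 'teal'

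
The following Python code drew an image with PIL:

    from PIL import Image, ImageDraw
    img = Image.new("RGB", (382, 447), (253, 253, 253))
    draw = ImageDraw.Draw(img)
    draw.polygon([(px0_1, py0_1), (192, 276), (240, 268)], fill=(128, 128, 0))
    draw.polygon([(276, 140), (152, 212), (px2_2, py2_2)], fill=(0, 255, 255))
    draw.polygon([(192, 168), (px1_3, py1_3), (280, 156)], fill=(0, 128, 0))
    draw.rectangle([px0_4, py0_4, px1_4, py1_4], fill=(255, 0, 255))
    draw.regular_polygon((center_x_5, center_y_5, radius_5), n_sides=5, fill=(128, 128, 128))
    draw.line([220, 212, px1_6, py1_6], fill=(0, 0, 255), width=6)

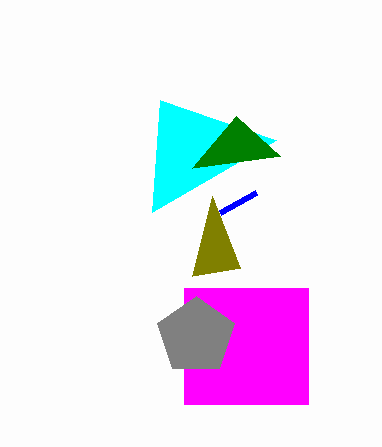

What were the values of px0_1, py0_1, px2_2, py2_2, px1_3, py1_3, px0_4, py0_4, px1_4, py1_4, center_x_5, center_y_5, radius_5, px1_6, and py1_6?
px0_1 = 212, py0_1 = 196, px2_2 = 160, py2_2 = 100, px1_3 = 236, py1_3 = 116, px0_4 = 184, py0_4 = 288, px1_4 = 308, py1_4 = 404, center_x_5 = 196, center_y_5 = 336, radius_5 = 40, px1_6 = 256, py1_6 = 192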